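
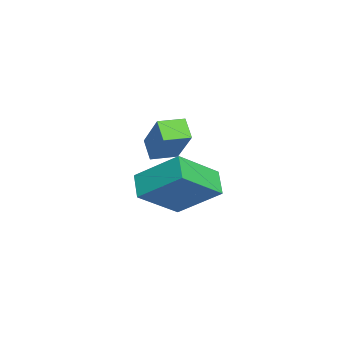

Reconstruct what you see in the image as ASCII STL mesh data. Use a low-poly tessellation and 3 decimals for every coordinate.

solid 
facet normal -0.518 0.610 -0.600
outer loop
vertex -1.392 -2.045 -2.655
vertex -0.947 -0.411 -1.379
vertex -0.446 -1.833 -3.256
endloop
endfacet
facet normal -0.210 -0.770 -0.602
outer loop
vertex 0.687 -3.169 -1.941
vertex -1.392 -2.045 -2.655
vertex -0.446 -1.833 -3.256
endloop
endfacet
facet normal -0.518 0.610 -0.600
outer loop
vertex -0.446 -1.833 -3.256
vertex -0.947 -0.411 -1.379
vertex -0.002 -0.2 -1.98
endloop
endfacet
facet normal 0.830 0.186 -0.526
outer loop
vertex -0.002 -0.2 -1.98
vertex 0.687 -3.169 -1.941
vertex -0.446 -1.833 -3.256
endloop
endfacet
facet normal -0.830 -0.185 0.527
outer loop
vertex -1.392 -2.045 -2.655
vertex 0.186 -1.747 -0.064
vertex -0.947 -0.411 -1.379
endloop
endfacet
facet normal -0.210 -0.771 -0.601
outer loop
vertex -0.258 -3.38 -1.34
vertex -1.392 -2.045 -2.655
vertex 0.687 -3.169 -1.941
endloop
endfacet
facet normal -0.830 -0.186 0.527
outer loop
vertex -0.258 -3.38 -1.34
vertex 0.186 -1.747 -0.064
vertex -1.392 -2.045 -2.655
endloop
endfacet
facet normal 0.211 0.771 0.602
outer loop
vertex -0.947 -0.411 -1.379
vertex 0.186 -1.747 -0.064
vertex -0.002 -0.2 -1.98
endloop
endfacet
facet normal 0.829 0.186 -0.527
outer loop
vertex 1.132 -1.535 -0.665
vertex 0.687 -3.169 -1.941
vertex -0.002 -0.2 -1.98
endloop
endfacet
facet normal 0.210 0.771 0.602
outer loop
vertex -0.002 -0.2 -1.98
vertex 0.186 -1.747 -0.064
vertex 1.132 -1.535 -0.665
endloop
endfacet
facet normal 0.518 -0.610 0.600
outer loop
vertex 1.132 -1.535 -0.665
vertex -0.258 -3.38 -1.34
vertex 0.687 -3.169 -1.941
endloop
endfacet
facet normal 0.518 -0.610 0.600
outer loop
vertex 0.186 -1.747 -0.064
vertex -0.258 -3.38 -1.34
vertex 1.132 -1.535 -0.665
endloop
endfacet
facet normal -0.703 -0.302 0.644
outer loop
vertex 2.221 -2.3 2.595
vertex 1.798 -1.384 2.562
vertex 1.102 -2.871 1.104
endloop
endfacet
facet normal 0.420 -0.907 0.033
outer loop
vertex 1.742 -2.596 0.518
vertex 2.221 -2.3 2.595
vertex 1.102 -2.871 1.104
endloop
endfacet
facet normal -0.704 -0.301 0.643
outer loop
vertex 1.102 -2.871 1.104
vertex 1.798 -1.384 2.562
vertex 0.679 -1.955 1.07
endloop
endfacet
facet normal -0.574 -0.293 -0.765
outer loop
vertex 0.679 -1.955 1.07
vertex 1.742 -2.596 0.518
vertex 1.102 -2.871 1.104
endloop
endfacet
facet normal 0.574 0.293 0.765
outer loop
vertex 2.221 -2.3 2.595
vertex 2.438 -1.109 1.976
vertex 1.798 -1.384 2.562
endloop
endfacet
facet normal 0.420 -0.907 0.033
outer loop
vertex 2.861 -2.025 2.01
vertex 2.221 -2.3 2.595
vertex 1.742 -2.596 0.518
endloop
endfacet
facet normal 0.573 0.293 0.765
outer loop
vertex 2.861 -2.025 2.01
vertex 2.438 -1.109 1.976
vertex 2.221 -2.3 2.595
endloop
endfacet
facet normal -0.420 0.907 -0.033
outer loop
vertex 1.798 -1.384 2.562
vertex 2.438 -1.109 1.976
vertex 0.679 -1.955 1.07
endloop
endfacet
facet normal -0.574 -0.292 -0.765
outer loop
vertex 1.319 -1.68 0.485
vertex 1.742 -2.596 0.518
vertex 0.679 -1.955 1.07
endloop
endfacet
facet normal -0.420 0.907 -0.033
outer loop
vertex 0.679 -1.955 1.07
vertex 2.438 -1.109 1.976
vertex 1.319 -1.68 0.485
endloop
endfacet
facet normal 0.704 0.302 -0.643
outer loop
vertex 1.319 -1.68 0.485
vertex 2.861 -2.025 2.01
vertex 1.742 -2.596 0.518
endloop
endfacet
facet normal 0.704 0.301 -0.643
outer loop
vertex 2.438 -1.109 1.976
vertex 2.861 -2.025 2.01
vertex 1.319 -1.68 0.485
endloop
endfacet

endsolid


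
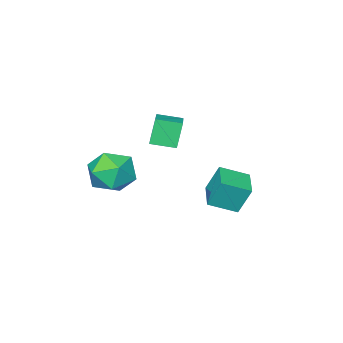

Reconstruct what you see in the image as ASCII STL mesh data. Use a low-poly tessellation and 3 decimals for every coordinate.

solid 
facet normal -0.113 0.330 0.937
outer loop
vertex 4.137 -1.052 -1.84
vertex 3.181 -1.489 -1.801
vertex 4.025 -2.042 -1.505
endloop
endfacet
facet normal 0.575 0.203 0.792
outer loop
vertex 4.137 -1.052 -1.84
vertex 4.025 -2.042 -1.505
vertex 4.819 -1.791 -2.146
endloop
endfacet
facet normal 0.761 0.606 0.233
outer loop
vertex 4.137 -1.052 -1.84
vertex 4.819 -1.791 -2.146
vertex 4.467 -1.082 -2.838
endloop
endfacet
facet normal 0.187 0.982 0.032
outer loop
vertex 4.137 -1.052 -1.84
vertex 4.467 -1.082 -2.838
vertex 3.454 -0.896 -2.625
endloop
endfacet
facet normal -0.352 0.811 0.467
outer loop
vertex 4.137 -1.052 -1.84
vertex 3.454 -0.896 -2.625
vertex 3.181 -1.489 -1.801
endloop
endfacet
facet normal 0.638 -0.481 0.602
outer loop
vertex 4.819 -1.791 -2.146
vertex 4.025 -2.042 -1.505
vertex 4.286 -2.684 -2.295
endloop
endfacet
facet normal -0.474 -0.276 0.836
outer loop
vertex 4.025 -2.042 -1.505
vertex 3.181 -1.489 -1.801
vertex 3.273 -2.498 -2.082
endloop
endfacet
facet normal -0.862 0.502 0.076
outer loop
vertex 3.181 -1.489 -1.801
vertex 3.454 -0.896 -2.625
vertex 2.921 -1.789 -2.774
endloop
endfacet
facet normal 0.011 0.778 -0.629
outer loop
vertex 3.454 -0.896 -2.625
vertex 4.467 -1.082 -2.838
vertex 3.715 -1.538 -3.415
endloop
endfacet
facet normal 0.938 0.170 -0.303
outer loop
vertex 4.467 -1.082 -2.838
vertex 4.819 -1.791 -2.146
vertex 4.559 -2.091 -3.119
endloop
endfacet
facet normal -0.187 -0.982 -0.032
outer loop
vertex 3.603 -2.528 -3.08
vertex 4.286 -2.684 -2.295
vertex 3.273 -2.498 -2.082
endloop
endfacet
facet normal -0.761 -0.606 -0.233
outer loop
vertex 3.603 -2.528 -3.08
vertex 3.273 -2.498 -2.082
vertex 2.921 -1.789 -2.774
endloop
endfacet
facet normal -0.575 -0.203 -0.792
outer loop
vertex 3.603 -2.528 -3.08
vertex 2.921 -1.789 -2.774
vertex 3.715 -1.538 -3.415
endloop
endfacet
facet normal 0.113 -0.330 -0.937
outer loop
vertex 3.603 -2.528 -3.08
vertex 3.715 -1.538 -3.415
vertex 4.559 -2.091 -3.119
endloop
endfacet
facet normal 0.352 -0.811 -0.467
outer loop
vertex 3.603 -2.528 -3.08
vertex 4.559 -2.091 -3.119
vertex 4.286 -2.684 -2.295
endloop
endfacet
facet normal -0.011 -0.778 0.629
outer loop
vertex 3.273 -2.498 -2.082
vertex 4.286 -2.684 -2.295
vertex 4.025 -2.042 -1.505
endloop
endfacet
facet normal -0.938 -0.170 0.303
outer loop
vertex 2.921 -1.789 -2.774
vertex 3.273 -2.498 -2.082
vertex 3.181 -1.489 -1.801
endloop
endfacet
facet normal -0.638 0.481 -0.602
outer loop
vertex 3.715 -1.538 -3.415
vertex 2.921 -1.789 -2.774
vertex 3.454 -0.896 -2.625
endloop
endfacet
facet normal 0.474 0.276 -0.836
outer loop
vertex 4.559 -2.091 -3.119
vertex 3.715 -1.538 -3.415
vertex 4.467 -1.082 -2.838
endloop
endfacet
facet normal 0.862 -0.502 -0.076
outer loop
vertex 4.286 -2.684 -2.295
vertex 4.559 -2.091 -3.119
vertex 4.819 -1.791 -2.146
endloop
endfacet
facet normal -0.679 0.713 -0.175
outer loop
vertex -0.087 -2.254 -1.216
vertex 0.918 -1.173 -0.711
vertex 0.336 -2.125 -2.331
endloop
endfacet
facet normal -0.644 -0.693 -0.325
outer loop
vertex 1.042 -2.867 -2.149
vertex -0.087 -2.254 -1.216
vertex 0.336 -2.125 -2.331
endloop
endfacet
facet normal -0.678 0.713 -0.175
outer loop
vertex 0.336 -2.125 -2.331
vertex 0.918 -1.173 -0.711
vertex 1.341 -1.045 -1.826
endloop
endfacet
facet normal 0.352 0.107 -0.930
outer loop
vertex 1.341 -1.045 -1.826
vertex 1.042 -2.867 -2.149
vertex 0.336 -2.125 -2.331
endloop
endfacet
facet normal -0.352 -0.107 0.930
outer loop
vertex -0.087 -2.254 -1.216
vertex 1.624 -1.915 -0.529
vertex 0.918 -1.173 -0.711
endloop
endfacet
facet normal -0.644 -0.693 -0.324
outer loop
vertex 0.619 -2.995 -1.034
vertex -0.087 -2.254 -1.216
vertex 1.042 -2.867 -2.149
endloop
endfacet
facet normal -0.352 -0.107 0.930
outer loop
vertex 0.619 -2.995 -1.034
vertex 1.624 -1.915 -0.529
vertex -0.087 -2.254 -1.216
endloop
endfacet
facet normal 0.644 0.693 0.324
outer loop
vertex 0.918 -1.173 -0.711
vertex 1.624 -1.915 -0.529
vertex 1.341 -1.045 -1.826
endloop
endfacet
facet normal 0.352 0.107 -0.930
outer loop
vertex 2.047 -1.786 -1.644
vertex 1.042 -2.867 -2.149
vertex 1.341 -1.045 -1.826
endloop
endfacet
facet normal 0.644 0.693 0.324
outer loop
vertex 1.341 -1.045 -1.826
vertex 1.624 -1.915 -0.529
vertex 2.047 -1.786 -1.644
endloop
endfacet
facet normal 0.679 -0.713 0.176
outer loop
vertex 2.047 -1.786 -1.644
vertex 0.619 -2.995 -1.034
vertex 1.042 -2.867 -2.149
endloop
endfacet
facet normal 0.679 -0.713 0.175
outer loop
vertex 1.624 -1.915 -0.529
vertex 0.619 -2.995 -1.034
vertex 2.047 -1.786 -1.644
endloop
endfacet
facet normal -0.732 0.565 -0.380
outer loop
vertex 0.676 2.159 -2.161
vertex 1.479 3.107 -2.298
vertex 0.962 1.751 -3.319
endloop
endfacet
facet normal -0.642 -0.759 0.109
outer loop
vertex 1.841 1.073 -2.862
vertex 0.676 2.159 -2.161
vertex 0.962 1.751 -3.319
endloop
endfacet
facet normal -0.732 0.565 -0.380
outer loop
vertex 0.962 1.751 -3.319
vertex 1.479 3.107 -2.298
vertex 1.765 2.699 -3.455
endloop
endfacet
facet normal 0.227 -0.324 -0.918
outer loop
vertex 1.765 2.699 -3.455
vertex 1.841 1.073 -2.862
vertex 0.962 1.751 -3.319
endloop
endfacet
facet normal -0.227 0.325 0.918
outer loop
vertex 0.676 2.159 -2.161
vertex 2.358 2.429 -1.841
vertex 1.479 3.107 -2.298
endloop
endfacet
facet normal -0.642 -0.759 0.109
outer loop
vertex 1.555 1.481 -1.705
vertex 0.676 2.159 -2.161
vertex 1.841 1.073 -2.862
endloop
endfacet
facet normal -0.227 0.324 0.919
outer loop
vertex 1.555 1.481 -1.705
vertex 2.358 2.429 -1.841
vertex 0.676 2.159 -2.161
endloop
endfacet
facet normal 0.642 0.759 -0.109
outer loop
vertex 1.479 3.107 -2.298
vertex 2.358 2.429 -1.841
vertex 1.765 2.699 -3.455
endloop
endfacet
facet normal 0.226 -0.324 -0.918
outer loop
vertex 2.644 2.021 -2.999
vertex 1.841 1.073 -2.862
vertex 1.765 2.699 -3.455
endloop
endfacet
facet normal 0.642 0.759 -0.109
outer loop
vertex 1.765 2.699 -3.455
vertex 2.358 2.429 -1.841
vertex 2.644 2.021 -2.999
endloop
endfacet
facet normal 0.732 -0.565 0.380
outer loop
vertex 2.644 2.021 -2.999
vertex 1.555 1.481 -1.705
vertex 1.841 1.073 -2.862
endloop
endfacet
facet normal 0.732 -0.566 0.380
outer loop
vertex 2.358 2.429 -1.841
vertex 1.555 1.481 -1.705
vertex 2.644 2.021 -2.999
endloop
endfacet

endsolid


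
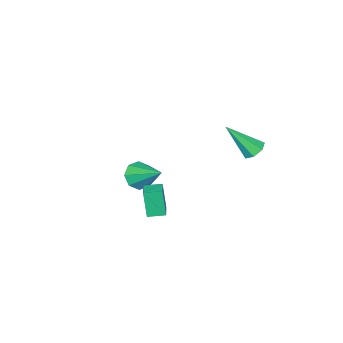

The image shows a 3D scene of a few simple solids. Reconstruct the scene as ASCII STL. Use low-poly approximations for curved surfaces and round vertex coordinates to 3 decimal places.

solid 
facet normal -0.054 -0.825 -0.562
outer loop
vertex 0.078 -2.347 -4.253
vertex -0.338 -2.784 -3.571
vertex -0.615 -2.284 -4.279
endloop
endfacet
facet normal 0.096 0.820 -0.564
outer loop
vertex 0.078 -2.347 -4.253
vertex -0.615 -2.284 -4.279
vertex -0.222 -1.016 -2.369
endloop
endfacet
facet normal -0.054 -0.825 -0.562
outer loop
vertex -0.615 -2.284 -4.279
vertex -0.338 -2.784 -3.571
vertex -1.146 -2.514 -3.89
endloop
endfacet
facet normal -0.582 0.728 -0.364
outer loop
vertex -0.615 -2.284 -4.279
vertex -1.146 -2.514 -3.89
vertex -0.222 -1.016 -2.369
endloop
endfacet
facet normal -0.054 -0.826 -0.561
outer loop
vertex -1.146 -2.514 -3.89
vertex -0.338 -2.784 -3.571
vertex -1.203 -2.901 -3.315
endloop
endfacet
facet normal -0.907 0.386 0.170
outer loop
vertex -1.146 -2.514 -3.89
vertex -1.203 -2.901 -3.315
vertex -0.222 -1.016 -2.369
endloop
endfacet
facet normal -0.054 -0.826 -0.561
outer loop
vertex -1.203 -2.901 -3.315
vertex -0.338 -2.784 -3.571
vertex -0.753 -3.22 -2.889
endloop
endfacet
facet normal -0.689 -0.005 0.724
outer loop
vertex -1.203 -2.901 -3.315
vertex -0.753 -3.22 -2.889
vertex -0.222 -1.016 -2.369
endloop
endfacet
facet normal -0.054 -0.826 -0.561
outer loop
vertex -0.753 -3.22 -2.889
vertex -0.338 -2.784 -3.571
vertex -0.06 -3.283 -2.863
endloop
endfacet
facet normal -0.056 -0.216 0.975
outer loop
vertex -0.753 -3.22 -2.889
vertex -0.06 -3.283 -2.863
vertex -0.222 -1.016 -2.369
endloop
endfacet
facet normal -0.054 -0.826 -0.561
outer loop
vertex -0.06 -3.283 -2.863
vertex -0.338 -2.784 -3.571
vertex 0.47 -3.054 -3.251
endloop
endfacet
facet normal 0.621 -0.124 0.774
outer loop
vertex -0.06 -3.283 -2.863
vertex 0.47 -3.054 -3.251
vertex -0.222 -1.016 -2.369
endloop
endfacet
facet normal -0.054 -0.826 -0.562
outer loop
vertex 0.47 -3.054 -3.251
vertex -0.338 -2.784 -3.571
vertex 0.528 -2.666 -3.827
endloop
endfacet
facet normal 0.946 0.217 0.241
outer loop
vertex 0.47 -3.054 -3.251
vertex 0.528 -2.666 -3.827
vertex -0.222 -1.016 -2.369
endloop
endfacet
facet normal -0.054 -0.826 -0.562
outer loop
vertex 0.528 -2.666 -3.827
vertex -0.338 -2.784 -3.571
vertex 0.078 -2.347 -4.253
endloop
endfacet
facet normal 0.729 0.609 -0.314
outer loop
vertex 0.528 -2.666 -3.827
vertex 0.078 -2.347 -4.253
vertex -0.222 -1.016 -2.369
endloop
endfacet
facet normal -0.431 0.486 -0.760
outer loop
vertex -0.477 4.463 1.394
vertex -1.058 4.498 1.746
vertex -0.542 4.94 1.736
endloop
endfacet
facet normal 0.979 0.189 -0.077
outer loop
vertex -0.477 4.463 1.394
vertex -0.542 4.94 1.736
vertex -0.122 3.442 3.394
endloop
endfacet
facet normal -0.431 0.486 -0.760
outer loop
vertex -0.542 4.94 1.736
vertex -1.058 4.498 1.746
vertex -0.995 5.084 2.085
endloop
endfacet
facet normal 0.573 0.675 0.465
outer loop
vertex -0.542 4.94 1.736
vertex -0.995 5.084 2.085
vertex -0.122 3.442 3.394
endloop
endfacet
facet normal -0.432 0.486 -0.760
outer loop
vertex -0.995 5.084 2.085
vertex -1.058 4.498 1.746
vertex -1.496 4.786 2.179
endloop
endfacet
facet normal -0.177 0.554 0.813
outer loop
vertex -0.995 5.084 2.085
vertex -1.496 4.786 2.179
vertex -0.122 3.442 3.394
endloop
endfacet
facet normal -0.432 0.486 -0.760
outer loop
vertex -1.496 4.786 2.179
vertex -1.058 4.498 1.746
vertex -1.667 4.271 1.947
endloop
endfacet
facet normal -0.705 -0.083 0.705
outer loop
vertex -1.496 4.786 2.179
vertex -1.667 4.271 1.947
vertex -0.122 3.442 3.394
endloop
endfacet
facet normal -0.432 0.487 -0.759
outer loop
vertex -1.667 4.271 1.947
vertex -1.058 4.498 1.746
vertex -1.38 3.927 1.563
endloop
endfacet
facet normal -0.614 -0.758 0.221
outer loop
vertex -1.667 4.271 1.947
vertex -1.38 3.927 1.563
vertex -0.122 3.442 3.394
endloop
endfacet
facet normal -0.431 0.487 -0.760
outer loop
vertex -1.38 3.927 1.563
vertex -1.058 4.498 1.746
vertex -0.85 4.012 1.317
endloop
endfacet
facet normal 0.027 -0.962 -0.273
outer loop
vertex -1.38 3.927 1.563
vertex -0.85 4.012 1.317
vertex -0.122 3.442 3.394
endloop
endfacet
facet normal -0.431 0.486 -0.760
outer loop
vertex -0.85 4.012 1.317
vertex -1.058 4.498 1.746
vertex -0.477 4.463 1.394
endloop
endfacet
facet normal 0.737 -0.540 -0.407
outer loop
vertex -0.85 4.012 1.317
vertex -0.477 4.463 1.394
vertex -0.122 3.442 3.394
endloop
endfacet
facet normal -0.706 0.699 0.112
outer loop
vertex 1.56 0.795 -1.327
vertex 2.286 1.495 -1.12
vertex 1.663 1.15 -2.894
endloop
endfacet
facet normal -0.705 -0.680 -0.200
outer loop
vertex 2.334 0.485 -3.0
vertex 1.56 0.795 -1.327
vertex 1.663 1.15 -2.894
endloop
endfacet
facet normal -0.706 0.700 0.112
outer loop
vertex 1.663 1.15 -2.894
vertex 2.286 1.495 -1.12
vertex 2.39 1.85 -2.687
endloop
endfacet
facet normal 0.065 0.221 -0.973
outer loop
vertex 2.39 1.85 -2.687
vertex 2.334 0.485 -3.0
vertex 1.663 1.15 -2.894
endloop
endfacet
facet normal -0.065 -0.221 0.973
outer loop
vertex 1.56 0.795 -1.327
vertex 2.957 0.83 -1.226
vertex 2.286 1.495 -1.12
endloop
endfacet
facet normal -0.706 -0.679 -0.201
outer loop
vertex 2.23 0.13 -1.433
vertex 1.56 0.795 -1.327
vertex 2.334 0.485 -3.0
endloop
endfacet
facet normal -0.065 -0.220 0.973
outer loop
vertex 2.23 0.13 -1.433
vertex 2.957 0.83 -1.226
vertex 1.56 0.795 -1.327
endloop
endfacet
facet normal 0.705 0.680 0.201
outer loop
vertex 2.286 1.495 -1.12
vertex 2.957 0.83 -1.226
vertex 2.39 1.85 -2.687
endloop
endfacet
facet normal 0.065 0.221 -0.973
outer loop
vertex 3.06 1.185 -2.793
vertex 2.334 0.485 -3.0
vertex 2.39 1.85 -2.687
endloop
endfacet
facet normal 0.706 0.679 0.200
outer loop
vertex 2.39 1.85 -2.687
vertex 2.957 0.83 -1.226
vertex 3.06 1.185 -2.793
endloop
endfacet
facet normal 0.706 -0.699 -0.112
outer loop
vertex 3.06 1.185 -2.793
vertex 2.23 0.13 -1.433
vertex 2.334 0.485 -3.0
endloop
endfacet
facet normal 0.706 -0.700 -0.112
outer loop
vertex 2.957 0.83 -1.226
vertex 2.23 0.13 -1.433
vertex 3.06 1.185 -2.793
endloop
endfacet

endsolid


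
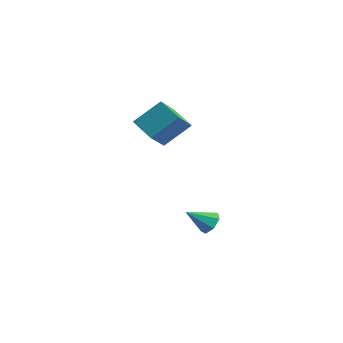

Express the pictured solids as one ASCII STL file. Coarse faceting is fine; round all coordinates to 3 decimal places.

solid 
facet normal 0.354 0.729 -0.586
outer loop
vertex 3.955 0.303 -3.473
vertex 3.213 0.673 -3.461
vertex 3.853 0.779 -2.943
endloop
endfacet
facet normal 0.705 -0.455 0.544
outer loop
vertex 3.955 0.303 -3.473
vertex 3.853 0.779 -2.943
vertex 2.607 -0.573 -2.459
endloop
endfacet
facet normal 0.354 0.729 -0.586
outer loop
vertex 3.853 0.779 -2.943
vertex 3.213 0.673 -3.461
vertex 3.268 1.176 -2.802
endloop
endfacet
facet normal 0.284 0.080 0.955
outer loop
vertex 3.853 0.779 -2.943
vertex 3.268 1.176 -2.802
vertex 2.607 -0.573 -2.459
endloop
endfacet
facet normal 0.354 0.729 -0.586
outer loop
vertex 3.268 1.176 -2.802
vertex 3.213 0.673 -3.461
vertex 2.642 1.194 -3.158
endloop
endfacet
facet normal -0.459 0.335 0.823
outer loop
vertex 3.268 1.176 -2.802
vertex 2.642 1.194 -3.158
vertex 2.607 -0.573 -2.459
endloop
endfacet
facet normal 0.354 0.729 -0.586
outer loop
vertex 2.642 1.194 -3.158
vertex 3.213 0.673 -3.461
vertex 2.446 0.821 -3.741
endloop
endfacet
facet normal -0.962 0.117 0.248
outer loop
vertex 2.642 1.194 -3.158
vertex 2.446 0.821 -3.741
vertex 2.607 -0.573 -2.459
endloop
endfacet
facet normal 0.354 0.729 -0.586
outer loop
vertex 2.446 0.821 -3.741
vertex 3.213 0.673 -3.461
vertex 2.827 0.336 -4.114
endloop
endfacet
facet normal -0.849 -0.408 -0.337
outer loop
vertex 2.446 0.821 -3.741
vertex 2.827 0.336 -4.114
vertex 2.607 -0.573 -2.459
endloop
endfacet
facet normal 0.354 0.729 -0.586
outer loop
vertex 2.827 0.336 -4.114
vertex 3.213 0.673 -3.461
vertex 3.499 0.106 -3.994
endloop
endfacet
facet normal -0.202 -0.847 -0.492
outer loop
vertex 2.827 0.336 -4.114
vertex 3.499 0.106 -3.994
vertex 2.607 -0.573 -2.459
endloop
endfacet
facet normal 0.354 0.729 -0.586
outer loop
vertex 3.499 0.106 -3.994
vertex 3.213 0.673 -3.461
vertex 3.955 0.303 -3.473
endloop
endfacet
facet normal 0.488 -0.867 -0.100
outer loop
vertex 3.499 0.106 -3.994
vertex 3.955 0.303 -3.473
vertex 2.607 -0.573 -2.459
endloop
endfacet
facet normal -0.887 -0.034 0.460
outer loop
vertex -0.576 -1.69 3.679
vertex 0.086 -0.269 5.061
vertex -1.237 -0.247 2.512
endloop
endfacet
facet normal -0.317 -0.680 -0.661
outer loop
vertex 0.254 -0.191 1.739
vertex -0.576 -1.69 3.679
vertex -1.237 -0.247 2.512
endloop
endfacet
facet normal -0.887 -0.034 0.460
outer loop
vertex -1.237 -0.247 2.512
vertex 0.086 -0.269 5.061
vertex -0.574 1.174 3.894
endloop
endfacet
facet normal -0.335 0.733 -0.593
outer loop
vertex -0.574 1.174 3.894
vertex 0.254 -0.191 1.739
vertex -1.237 -0.247 2.512
endloop
endfacet
facet normal 0.335 -0.732 0.593
outer loop
vertex -0.576 -1.69 3.679
vertex 1.577 -0.213 4.288
vertex 0.086 -0.269 5.061
endloop
endfacet
facet normal -0.317 -0.680 -0.661
outer loop
vertex 0.914 -1.634 2.906
vertex -0.576 -1.69 3.679
vertex 0.254 -0.191 1.739
endloop
endfacet
facet normal 0.335 -0.733 0.593
outer loop
vertex 0.914 -1.634 2.906
vertex 1.577 -0.213 4.288
vertex -0.576 -1.69 3.679
endloop
endfacet
facet normal 0.317 0.680 0.661
outer loop
vertex 0.086 -0.269 5.061
vertex 1.577 -0.213 4.288
vertex -0.574 1.174 3.894
endloop
endfacet
facet normal -0.335 0.732 -0.593
outer loop
vertex 0.916 1.23 3.121
vertex 0.254 -0.191 1.739
vertex -0.574 1.174 3.894
endloop
endfacet
facet normal 0.317 0.680 0.661
outer loop
vertex -0.574 1.174 3.894
vertex 1.577 -0.213 4.288
vertex 0.916 1.23 3.121
endloop
endfacet
facet normal 0.887 0.034 -0.460
outer loop
vertex 0.916 1.23 3.121
vertex 0.914 -1.634 2.906
vertex 0.254 -0.191 1.739
endloop
endfacet
facet normal 0.887 0.034 -0.460
outer loop
vertex 1.577 -0.213 4.288
vertex 0.914 -1.634 2.906
vertex 0.916 1.23 3.121
endloop
endfacet

endsolid


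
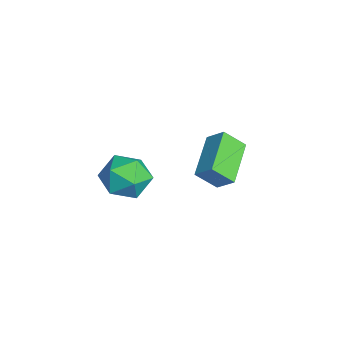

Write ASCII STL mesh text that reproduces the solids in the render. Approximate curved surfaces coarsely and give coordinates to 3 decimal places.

solid 
facet normal -0.866 0.393 0.308
outer loop
vertex -3.759 2.202 -1.031
vertex -3.271 2.77 -0.383
vertex -3.662 3.064 -1.86
endloop
endfacet
facet normal -0.493 -0.574 -0.654
outer loop
vertex -1.869 2.25 -2.497
vertex -3.759 2.202 -1.031
vertex -3.662 3.064 -1.86
endloop
endfacet
facet normal -0.866 0.393 0.308
outer loop
vertex -3.662 3.064 -1.86
vertex -3.271 2.77 -0.383
vertex -3.174 3.632 -1.212
endloop
endfacet
facet normal 0.081 0.719 -0.691
outer loop
vertex -3.174 3.632 -1.212
vertex -1.869 2.25 -2.497
vertex -3.662 3.064 -1.86
endloop
endfacet
facet normal -0.081 -0.719 0.691
outer loop
vertex -3.759 2.202 -1.031
vertex -1.478 1.956 -1.02
vertex -3.271 2.77 -0.383
endloop
endfacet
facet normal -0.493 -0.574 -0.654
outer loop
vertex -1.966 1.388 -1.668
vertex -3.759 2.202 -1.031
vertex -1.869 2.25 -2.497
endloop
endfacet
facet normal -0.081 -0.719 0.691
outer loop
vertex -1.966 1.388 -1.668
vertex -1.478 1.956 -1.02
vertex -3.759 2.202 -1.031
endloop
endfacet
facet normal 0.493 0.574 0.654
outer loop
vertex -3.271 2.77 -0.383
vertex -1.478 1.956 -1.02
vertex -3.174 3.632 -1.212
endloop
endfacet
facet normal 0.081 0.719 -0.691
outer loop
vertex -1.381 2.818 -1.849
vertex -1.869 2.25 -2.497
vertex -3.174 3.632 -1.212
endloop
endfacet
facet normal 0.493 0.574 0.654
outer loop
vertex -3.174 3.632 -1.212
vertex -1.478 1.956 -1.02
vertex -1.381 2.818 -1.849
endloop
endfacet
facet normal 0.866 -0.393 -0.308
outer loop
vertex -1.381 2.818 -1.849
vertex -1.966 1.388 -1.668
vertex -1.869 2.25 -2.497
endloop
endfacet
facet normal 0.866 -0.393 -0.308
outer loop
vertex -1.478 1.956 -1.02
vertex -1.966 1.388 -1.668
vertex -1.381 2.818 -1.849
endloop
endfacet
facet normal -0.310 0.931 -0.191
outer loop
vertex 0.398 -1.041 0.258
vertex 0.022 -0.963 1.248
vertex 1.022 -0.674 1.036
endloop
endfacet
facet normal 0.267 0.771 -0.578
outer loop
vertex 0.398 -1.041 0.258
vertex 1.022 -0.674 1.036
vertex 1.413 -1.349 0.315
endloop
endfacet
facet normal 0.114 0.197 -0.974
outer loop
vertex 0.398 -1.041 0.258
vertex 1.413 -1.349 0.315
vertex 0.655 -2.056 0.083
endloop
endfacet
facet normal -0.556 0.002 -0.831
outer loop
vertex 0.398 -1.041 0.258
vertex 0.655 -2.056 0.083
vertex -0.204 -1.818 0.659
endloop
endfacet
facet normal -0.820 0.456 -0.347
outer loop
vertex 0.398 -1.041 0.258
vertex -0.204 -1.818 0.659
vertex 0.022 -0.963 1.248
endloop
endfacet
facet normal 0.793 0.596 -0.128
outer loop
vertex 1.413 -1.349 0.315
vertex 1.022 -0.674 1.036
vertex 1.664 -1.462 1.341
endloop
endfacet
facet normal -0.141 0.855 0.499
outer loop
vertex 1.022 -0.674 1.036
vertex 0.022 -0.963 1.248
vertex 0.805 -1.224 1.917
endloop
endfacet
facet normal -0.966 0.086 0.246
outer loop
vertex 0.022 -0.963 1.248
vertex -0.204 -1.818 0.659
vertex 0.047 -1.931 1.685
endloop
endfacet
facet normal -0.540 -0.648 -0.537
outer loop
vertex -0.204 -1.818 0.659
vertex 0.655 -2.056 0.083
vertex 0.438 -2.606 0.964
endloop
endfacet
facet normal 0.546 -0.333 -0.769
outer loop
vertex 0.655 -2.056 0.083
vertex 1.413 -1.349 0.315
vertex 1.438 -2.317 0.752
endloop
endfacet
facet normal 0.556 -0.002 0.831
outer loop
vertex 1.062 -2.239 1.742
vertex 1.664 -1.462 1.341
vertex 0.805 -1.224 1.917
endloop
endfacet
facet normal -0.114 -0.197 0.974
outer loop
vertex 1.062 -2.239 1.742
vertex 0.805 -1.224 1.917
vertex 0.047 -1.931 1.685
endloop
endfacet
facet normal -0.267 -0.771 0.578
outer loop
vertex 1.062 -2.239 1.742
vertex 0.047 -1.931 1.685
vertex 0.438 -2.606 0.964
endloop
endfacet
facet normal 0.310 -0.931 0.191
outer loop
vertex 1.062 -2.239 1.742
vertex 0.438 -2.606 0.964
vertex 1.438 -2.317 0.752
endloop
endfacet
facet normal 0.820 -0.456 0.347
outer loop
vertex 1.062 -2.239 1.742
vertex 1.438 -2.317 0.752
vertex 1.664 -1.462 1.341
endloop
endfacet
facet normal 0.540 0.648 0.537
outer loop
vertex 0.805 -1.224 1.917
vertex 1.664 -1.462 1.341
vertex 1.022 -0.674 1.036
endloop
endfacet
facet normal -0.546 0.333 0.769
outer loop
vertex 0.047 -1.931 1.685
vertex 0.805 -1.224 1.917
vertex 0.022 -0.963 1.248
endloop
endfacet
facet normal -0.793 -0.596 0.128
outer loop
vertex 0.438 -2.606 0.964
vertex 0.047 -1.931 1.685
vertex -0.204 -1.818 0.659
endloop
endfacet
facet normal 0.141 -0.855 -0.499
outer loop
vertex 1.438 -2.317 0.752
vertex 0.438 -2.606 0.964
vertex 0.655 -2.056 0.083
endloop
endfacet
facet normal 0.966 -0.086 -0.246
outer loop
vertex 1.664 -1.462 1.341
vertex 1.438 -2.317 0.752
vertex 1.413 -1.349 0.315
endloop
endfacet

endsolid


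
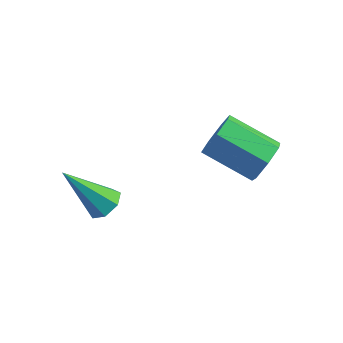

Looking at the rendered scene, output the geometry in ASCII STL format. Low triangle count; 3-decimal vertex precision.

solid 
facet normal 0.908 0.111 -0.404
outer loop
vertex 4.462 2.164 3.088
vertex 4.178 2.614 2.573
vertex 4.452 2.789 3.238
endloop
endfacet
facet normal 0.418 -0.206 0.885
outer loop
vertex 4.462 2.164 3.088
vertex 4.452 2.789 3.238
vertex 2.946 1.977 3.761
endloop
endfacet
facet normal 0.419 -0.207 0.884
outer loop
vertex 2.946 1.977 3.761
vertex 4.452 2.789 3.238
vertex 2.935 2.601 3.912
endloop
endfacet
facet normal -0.908 -0.113 0.403
outer loop
vertex 2.946 1.977 3.761
vertex 2.935 2.601 3.912
vertex 2.662 2.426 3.247
endloop
endfacet
facet normal 0.908 0.113 -0.404
outer loop
vertex 4.452 2.789 3.238
vertex 4.178 2.614 2.573
vertex 4.235 3.281 2.888
endloop
endfacet
facet normal 0.248 0.632 0.734
outer loop
vertex 4.452 2.789 3.238
vertex 4.235 3.281 2.888
vertex 2.935 2.601 3.912
endloop
endfacet
facet normal 0.247 0.632 0.734
outer loop
vertex 2.935 2.601 3.912
vertex 4.235 3.281 2.888
vertex 2.719 3.093 3.561
endloop
endfacet
facet normal -0.909 -0.112 0.402
outer loop
vertex 2.935 2.601 3.912
vertex 2.719 3.093 3.561
vertex 2.662 2.426 3.247
endloop
endfacet
facet normal 0.908 0.113 -0.403
outer loop
vertex 4.235 3.281 2.888
vertex 4.178 2.614 2.573
vertex 3.976 3.271 2.301
endloop
endfacet
facet normal -0.109 0.994 0.031
outer loop
vertex 4.235 3.281 2.888
vertex 3.976 3.271 2.301
vertex 2.719 3.093 3.561
endloop
endfacet
facet normal -0.108 0.994 0.033
outer loop
vertex 2.719 3.093 3.561
vertex 3.976 3.271 2.301
vertex 2.459 3.084 2.974
endloop
endfacet
facet normal -0.908 -0.113 0.404
outer loop
vertex 2.719 3.093 3.561
vertex 2.459 3.084 2.974
vertex 2.662 2.426 3.247
endloop
endfacet
facet normal 0.908 0.112 -0.403
outer loop
vertex 3.976 3.271 2.301
vertex 4.178 2.614 2.573
vertex 3.869 2.766 1.919
endloop
endfacet
facet normal -0.383 0.607 -0.696
outer loop
vertex 3.976 3.271 2.301
vertex 3.869 2.766 1.919
vertex 2.459 3.084 2.974
endloop
endfacet
facet normal -0.383 0.607 -0.696
outer loop
vertex 2.459 3.084 2.974
vertex 3.869 2.766 1.919
vertex 2.352 2.579 2.592
endloop
endfacet
facet normal -0.908 -0.113 0.403
outer loop
vertex 2.459 3.084 2.974
vertex 2.352 2.579 2.592
vertex 2.662 2.426 3.247
endloop
endfacet
facet normal 0.908 0.113 -0.403
outer loop
vertex 3.869 2.766 1.919
vertex 4.178 2.614 2.573
vertex 3.995 2.147 2.03
endloop
endfacet
facet normal -0.370 -0.236 -0.899
outer loop
vertex 3.869 2.766 1.919
vertex 3.995 2.147 2.03
vertex 2.352 2.579 2.592
endloop
endfacet
facet normal -0.369 -0.236 -0.899
outer loop
vertex 2.352 2.579 2.592
vertex 3.995 2.147 2.03
vertex 2.478 1.959 2.703
endloop
endfacet
facet normal -0.908 -0.112 0.404
outer loop
vertex 2.352 2.579 2.592
vertex 2.478 1.959 2.703
vertex 2.662 2.426 3.247
endloop
endfacet
facet normal 0.908 0.113 -0.403
outer loop
vertex 3.995 2.147 2.03
vertex 4.178 2.614 2.573
vertex 4.259 1.879 2.55
endloop
endfacet
facet normal -0.077 -0.902 -0.426
outer loop
vertex 3.995 2.147 2.03
vertex 4.259 1.879 2.55
vertex 2.478 1.959 2.703
endloop
endfacet
facet normal -0.077 -0.902 -0.426
outer loop
vertex 2.478 1.959 2.703
vertex 4.259 1.879 2.55
vertex 2.742 1.691 3.223
endloop
endfacet
facet normal -0.908 -0.112 0.403
outer loop
vertex 2.478 1.959 2.703
vertex 2.742 1.691 3.223
vertex 2.662 2.426 3.247
endloop
endfacet
facet normal 0.908 0.113 -0.402
outer loop
vertex 4.259 1.879 2.55
vertex 4.178 2.614 2.573
vertex 4.462 2.164 3.088
endloop
endfacet
facet normal 0.273 -0.889 0.368
outer loop
vertex 4.259 1.879 2.55
vertex 4.462 2.164 3.088
vertex 2.742 1.691 3.223
endloop
endfacet
facet normal 0.273 -0.888 0.369
outer loop
vertex 2.742 1.691 3.223
vertex 4.462 2.164 3.088
vertex 2.946 1.977 3.761
endloop
endfacet
facet normal -0.908 -0.112 0.404
outer loop
vertex 2.742 1.691 3.223
vertex 2.946 1.977 3.761
vertex 2.662 2.426 3.247
endloop
endfacet
facet normal 0.554 0.297 -0.778
outer loop
vertex 1.172 -0.948 1.666
vertex 0.861 -0.472 1.626
vertex 1.335 -0.563 1.929
endloop
endfacet
facet normal 0.584 -0.612 0.534
outer loop
vertex 1.172 -0.948 1.666
vertex 1.335 -0.563 1.929
vertex -0.141 -1.008 3.034
endloop
endfacet
facet normal 0.554 0.296 -0.778
outer loop
vertex 1.335 -0.563 1.929
vertex 0.861 -0.472 1.626
vertex 1.142 -0.109 1.964
endloop
endfacet
facet normal 0.556 0.174 0.813
outer loop
vertex 1.335 -0.563 1.929
vertex 1.142 -0.109 1.964
vertex -0.141 -1.008 3.034
endloop
endfacet
facet normal 0.554 0.296 -0.778
outer loop
vertex 1.142 -0.109 1.964
vertex 0.861 -0.472 1.626
vertex 0.737 0.071 1.744
endloop
endfacet
facet normal -0.006 0.769 0.639
outer loop
vertex 1.142 -0.109 1.964
vertex 0.737 0.071 1.744
vertex -0.141 -1.008 3.034
endloop
endfacet
facet normal 0.555 0.296 -0.777
outer loop
vertex 0.737 0.071 1.744
vertex 0.861 -0.472 1.626
vertex 0.426 -0.157 1.435
endloop
endfacet
facet normal -0.675 0.723 0.146
outer loop
vertex 0.737 0.071 1.744
vertex 0.426 -0.157 1.435
vertex -0.141 -1.008 3.034
endloop
endfacet
facet normal 0.555 0.295 -0.778
outer loop
vertex 0.426 -0.157 1.435
vertex 0.861 -0.472 1.626
vertex 0.442 -0.623 1.27
endloop
endfacet
facet normal -0.952 0.073 -0.299
outer loop
vertex 0.426 -0.157 1.435
vertex 0.442 -0.623 1.27
vertex -0.141 -1.008 3.034
endloop
endfacet
facet normal 0.554 0.297 -0.778
outer loop
vertex 0.442 -0.623 1.27
vertex 0.861 -0.472 1.626
vertex 0.774 -0.975 1.372
endloop
endfacet
facet normal -0.625 -0.693 -0.358
outer loop
vertex 0.442 -0.623 1.27
vertex 0.774 -0.975 1.372
vertex -0.141 -1.008 3.034
endloop
endfacet
facet normal 0.554 0.297 -0.778
outer loop
vertex 0.774 -0.975 1.372
vertex 0.861 -0.472 1.626
vertex 1.172 -0.948 1.666
endloop
endfacet
facet normal 0.059 -0.998 0.012
outer loop
vertex 0.774 -0.975 1.372
vertex 1.172 -0.948 1.666
vertex -0.141 -1.008 3.034
endloop
endfacet

endsolid


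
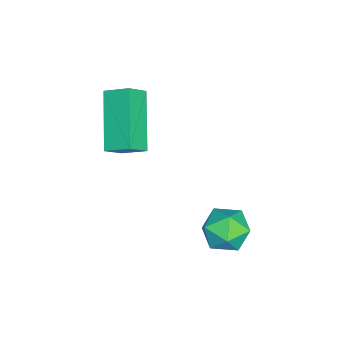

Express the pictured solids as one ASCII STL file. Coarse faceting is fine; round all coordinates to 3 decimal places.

solid 
facet normal -0.784 -0.203 0.587
outer loop
vertex -2.186 -1.31 1.353
vertex -2.066 -0.461 1.807
vertex -2.752 -0.901 0.738
endloop
endfacet
facet normal -0.124 -0.875 -0.467
outer loop
vertex -1.034 -0.459 -0.547
vertex -2.186 -1.31 1.353
vertex -2.752 -0.901 0.738
endloop
endfacet
facet normal -0.785 -0.201 0.586
outer loop
vertex -2.752 -0.901 0.738
vertex -2.066 -0.461 1.807
vertex -2.631 -0.052 1.191
endloop
endfacet
facet normal -0.608 0.440 -0.661
outer loop
vertex -2.631 -0.052 1.191
vertex -1.034 -0.459 -0.547
vertex -2.752 -0.901 0.738
endloop
endfacet
facet normal 0.608 -0.440 0.661
outer loop
vertex -2.186 -1.31 1.353
vertex -0.348 -0.019 0.522
vertex -2.066 -0.461 1.807
endloop
endfacet
facet normal -0.124 -0.875 -0.467
outer loop
vertex -0.469 -0.868 0.069
vertex -2.186 -1.31 1.353
vertex -1.034 -0.459 -0.547
endloop
endfacet
facet normal 0.608 -0.440 0.661
outer loop
vertex -0.469 -0.868 0.069
vertex -0.348 -0.019 0.522
vertex -2.186 -1.31 1.353
endloop
endfacet
facet normal 0.124 0.875 0.467
outer loop
vertex -2.066 -0.461 1.807
vertex -0.348 -0.019 0.522
vertex -2.631 -0.052 1.191
endloop
endfacet
facet normal -0.608 0.440 -0.661
outer loop
vertex -0.914 0.39 -0.093
vertex -1.034 -0.459 -0.547
vertex -2.631 -0.052 1.191
endloop
endfacet
facet normal 0.124 0.875 0.468
outer loop
vertex -2.631 -0.052 1.191
vertex -0.348 -0.019 0.522
vertex -0.914 0.39 -0.093
endloop
endfacet
facet normal 0.785 0.202 -0.586
outer loop
vertex -0.914 0.39 -0.093
vertex -0.469 -0.868 0.069
vertex -1.034 -0.459 -0.547
endloop
endfacet
facet normal 0.784 0.202 -0.587
outer loop
vertex -0.348 -0.019 0.522
vertex -0.469 -0.868 0.069
vertex -0.914 0.39 -0.093
endloop
endfacet
facet normal 0.476 0.553 0.684
outer loop
vertex 0.17 3.882 -2.294
vertex 0.136 3.216 -1.732
vertex 0.817 3.297 -2.272
endloop
endfacet
facet normal 0.670 0.742 0.022
outer loop
vertex 0.17 3.882 -2.294
vertex 0.817 3.297 -2.272
vertex 0.519 3.589 -3.038
endloop
endfacet
facet normal 0.084 0.940 -0.331
outer loop
vertex 0.17 3.882 -2.294
vertex 0.519 3.589 -3.038
vertex -0.345 3.689 -2.972
endloop
endfacet
facet normal -0.473 0.874 0.111
outer loop
vertex 0.17 3.882 -2.294
vertex -0.345 3.689 -2.972
vertex -0.582 3.458 -2.164
endloop
endfacet
facet normal -0.230 0.634 0.738
outer loop
vertex 0.17 3.882 -2.294
vertex -0.582 3.458 -2.164
vertex 0.136 3.216 -1.732
endloop
endfacet
facet normal 0.939 0.166 -0.302
outer loop
vertex 0.519 3.589 -3.038
vertex 0.817 3.297 -2.272
vertex 0.702 2.742 -2.936
endloop
endfacet
facet normal 0.625 -0.139 0.768
outer loop
vertex 0.817 3.297 -2.272
vertex 0.136 3.216 -1.732
vertex 0.465 2.511 -2.128
endloop
endfacet
facet normal -0.518 -0.009 0.856
outer loop
vertex 0.136 3.216 -1.732
vertex -0.582 3.458 -2.164
vertex -0.399 2.611 -2.062
endloop
endfacet
facet normal -0.912 0.379 -0.159
outer loop
vertex -0.582 3.458 -2.164
vertex -0.345 3.689 -2.972
vertex -0.697 2.903 -2.828
endloop
endfacet
facet normal -0.011 0.486 -0.874
outer loop
vertex -0.345 3.689 -2.972
vertex 0.519 3.589 -3.038
vertex -0.016 2.984 -3.368
endloop
endfacet
facet normal 0.473 -0.874 -0.111
outer loop
vertex -0.05 2.318 -2.806
vertex 0.702 2.742 -2.936
vertex 0.465 2.511 -2.128
endloop
endfacet
facet normal -0.084 -0.940 0.331
outer loop
vertex -0.05 2.318 -2.806
vertex 0.465 2.511 -2.128
vertex -0.399 2.611 -2.062
endloop
endfacet
facet normal -0.670 -0.742 -0.022
outer loop
vertex -0.05 2.318 -2.806
vertex -0.399 2.611 -2.062
vertex -0.697 2.903 -2.828
endloop
endfacet
facet normal -0.476 -0.553 -0.684
outer loop
vertex -0.05 2.318 -2.806
vertex -0.697 2.903 -2.828
vertex -0.016 2.984 -3.368
endloop
endfacet
facet normal 0.230 -0.634 -0.738
outer loop
vertex -0.05 2.318 -2.806
vertex -0.016 2.984 -3.368
vertex 0.702 2.742 -2.936
endloop
endfacet
facet normal 0.912 -0.379 0.159
outer loop
vertex 0.465 2.511 -2.128
vertex 0.702 2.742 -2.936
vertex 0.817 3.297 -2.272
endloop
endfacet
facet normal 0.011 -0.486 0.874
outer loop
vertex -0.399 2.611 -2.062
vertex 0.465 2.511 -2.128
vertex 0.136 3.216 -1.732
endloop
endfacet
facet normal -0.939 -0.166 0.302
outer loop
vertex -0.697 2.903 -2.828
vertex -0.399 2.611 -2.062
vertex -0.582 3.458 -2.164
endloop
endfacet
facet normal -0.625 0.139 -0.768
outer loop
vertex -0.016 2.984 -3.368
vertex -0.697 2.903 -2.828
vertex -0.345 3.689 -2.972
endloop
endfacet
facet normal 0.518 0.009 -0.856
outer loop
vertex 0.702 2.742 -2.936
vertex -0.016 2.984 -3.368
vertex 0.519 3.589 -3.038
endloop
endfacet

endsolid


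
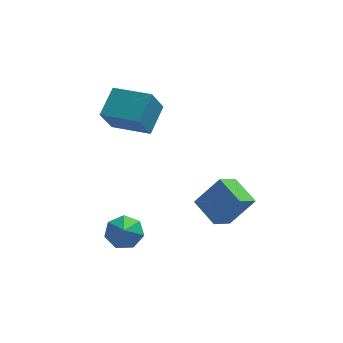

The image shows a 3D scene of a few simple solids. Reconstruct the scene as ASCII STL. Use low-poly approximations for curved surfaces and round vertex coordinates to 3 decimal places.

solid 
facet normal -0.854 0.507 -0.114
outer loop
vertex -2.322 3.523 2.4
vertex -1.62 4.909 3.31
vertex -1.737 4.182 0.946
endloop
endfacet
facet normal -0.390 -0.770 -0.506
outer loop
vertex 0.1 3.091 1.19
vertex -2.322 3.523 2.4
vertex -1.737 4.182 0.946
endloop
endfacet
facet normal -0.854 0.507 -0.114
outer loop
vertex -1.737 4.182 0.946
vertex -1.62 4.909 3.31
vertex -1.035 5.568 1.856
endloop
endfacet
facet normal 0.344 0.388 -0.855
outer loop
vertex -1.035 5.568 1.856
vertex 0.1 3.091 1.19
vertex -1.737 4.182 0.946
endloop
endfacet
facet normal -0.344 -0.388 0.855
outer loop
vertex -2.322 3.523 2.4
vertex 0.217 3.818 3.554
vertex -1.62 4.909 3.31
endloop
endfacet
facet normal -0.390 -0.770 -0.506
outer loop
vertex -0.485 2.432 2.644
vertex -2.322 3.523 2.4
vertex 0.1 3.091 1.19
endloop
endfacet
facet normal -0.344 -0.388 0.855
outer loop
vertex -0.485 2.432 2.644
vertex 0.217 3.818 3.554
vertex -2.322 3.523 2.4
endloop
endfacet
facet normal 0.390 0.770 0.506
outer loop
vertex -1.62 4.909 3.31
vertex 0.217 3.818 3.554
vertex -1.035 5.568 1.856
endloop
endfacet
facet normal 0.344 0.388 -0.855
outer loop
vertex 0.802 4.477 2.1
vertex 0.1 3.091 1.19
vertex -1.035 5.568 1.856
endloop
endfacet
facet normal 0.390 0.770 0.506
outer loop
vertex -1.035 5.568 1.856
vertex 0.217 3.818 3.554
vertex 0.802 4.477 2.1
endloop
endfacet
facet normal 0.854 -0.507 0.114
outer loop
vertex 0.802 4.477 2.1
vertex -0.485 2.432 2.644
vertex 0.1 3.091 1.19
endloop
endfacet
facet normal 0.854 -0.507 0.114
outer loop
vertex 0.217 3.818 3.554
vertex -0.485 2.432 2.644
vertex 0.802 4.477 2.1
endloop
endfacet
facet normal -0.499 0.799 0.337
outer loop
vertex 1.952 -0.238 -1.259
vertex 3.16 -0.115 0.241
vertex 2.791 0.6 -2.003
endloop
endfacet
facet normal -0.626 -0.064 -0.778
outer loop
vertex 3.62 -0.725 -2.561
vertex 1.952 -0.238 -1.259
vertex 2.791 0.6 -2.003
endloop
endfacet
facet normal -0.499 0.799 0.337
outer loop
vertex 2.791 0.6 -2.003
vertex 3.16 -0.115 0.241
vertex 3.999 0.723 -0.503
endloop
endfacet
facet normal 0.599 0.599 -0.532
outer loop
vertex 3.999 0.723 -0.503
vertex 3.62 -0.725 -2.561
vertex 2.791 0.6 -2.003
endloop
endfacet
facet normal -0.599 -0.599 0.532
outer loop
vertex 1.952 -0.238 -1.259
vertex 3.989 -1.44 -0.317
vertex 3.16 -0.115 0.241
endloop
endfacet
facet normal -0.626 -0.064 -0.778
outer loop
vertex 2.781 -1.563 -1.817
vertex 1.952 -0.238 -1.259
vertex 3.62 -0.725 -2.561
endloop
endfacet
facet normal -0.599 -0.599 0.532
outer loop
vertex 2.781 -1.563 -1.817
vertex 3.989 -1.44 -0.317
vertex 1.952 -0.238 -1.259
endloop
endfacet
facet normal 0.626 0.064 0.778
outer loop
vertex 3.16 -0.115 0.241
vertex 3.989 -1.44 -0.317
vertex 3.999 0.723 -0.503
endloop
endfacet
facet normal 0.599 0.599 -0.532
outer loop
vertex 4.828 -0.602 -1.061
vertex 3.62 -0.725 -2.561
vertex 3.999 0.723 -0.503
endloop
endfacet
facet normal 0.626 0.064 0.778
outer loop
vertex 3.999 0.723 -0.503
vertex 3.989 -1.44 -0.317
vertex 4.828 -0.602 -1.061
endloop
endfacet
facet normal 0.499 -0.799 -0.337
outer loop
vertex 4.828 -0.602 -1.061
vertex 2.781 -1.563 -1.817
vertex 3.62 -0.725 -2.561
endloop
endfacet
facet normal 0.499 -0.799 -0.337
outer loop
vertex 3.989 -1.44 -0.317
vertex 2.781 -1.563 -1.817
vertex 4.828 -0.602 -1.061
endloop
endfacet
facet normal 0.040 0.669 -0.742
outer loop
vertex -0.408 0.187 -4.058
vertex -1.358 0.388 -3.928
vertex -0.581 0.81 -3.506
endloop
endfacet
facet normal 0.738 -0.321 0.594
outer loop
vertex -0.408 0.187 -4.058
vertex -0.581 0.81 -3.506
vertex -1.402 -0.348 -3.112
endloop
endfacet
facet normal 0.040 0.669 -0.742
outer loop
vertex -0.581 0.81 -3.506
vertex -1.358 0.388 -3.928
vertex -1.34 1.115 -3.272
endloop
endfacet
facet normal 0.326 0.089 0.941
outer loop
vertex -0.581 0.81 -3.506
vertex -1.34 1.115 -3.272
vertex -1.402 -0.348 -3.112
endloop
endfacet
facet normal 0.039 0.669 -0.742
outer loop
vertex -1.34 1.115 -3.272
vertex -1.358 0.388 -3.928
vertex -2.112 0.872 -3.532
endloop
endfacet
facet normal -0.350 0.116 0.930
outer loop
vertex -1.34 1.115 -3.272
vertex -2.112 0.872 -3.532
vertex -1.402 -0.348 -3.112
endloop
endfacet
facet normal 0.039 0.668 -0.743
outer loop
vertex -2.112 0.872 -3.532
vertex -1.358 0.388 -3.928
vertex -2.317 0.264 -4.09
endloop
endfacet
facet normal -0.781 -0.259 0.569
outer loop
vertex -2.112 0.872 -3.532
vertex -2.317 0.264 -4.09
vertex -1.402 -0.348 -3.112
endloop
endfacet
facet normal 0.039 0.669 -0.742
outer loop
vertex -2.317 0.264 -4.09
vertex -1.358 0.388 -3.928
vertex -1.8 -0.251 -4.527
endloop
endfacet
facet normal -0.643 -0.755 0.129
outer loop
vertex -2.317 0.264 -4.09
vertex -1.8 -0.251 -4.527
vertex -1.402 -0.348 -3.112
endloop
endfacet
facet normal 0.040 0.669 -0.743
outer loop
vertex -1.8 -0.251 -4.527
vertex -1.358 0.388 -3.928
vertex -0.95 -0.285 -4.512
endloop
endfacet
facet normal -0.039 -0.998 -0.057
outer loop
vertex -1.8 -0.251 -4.527
vertex -0.95 -0.285 -4.512
vertex -1.402 -0.348 -3.112
endloop
endfacet
facet normal 0.040 0.669 -0.743
outer loop
vertex -0.95 -0.285 -4.512
vertex -1.358 0.388 -3.928
vertex -0.408 0.187 -4.058
endloop
endfacet
facet normal 0.575 -0.804 0.150
outer loop
vertex -0.95 -0.285 -4.512
vertex -0.408 0.187 -4.058
vertex -1.402 -0.348 -3.112
endloop
endfacet

endsolid


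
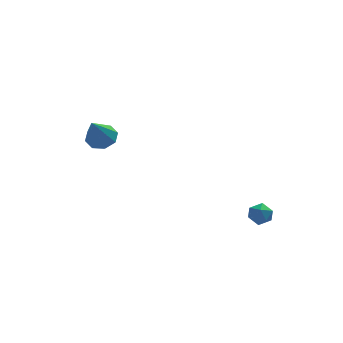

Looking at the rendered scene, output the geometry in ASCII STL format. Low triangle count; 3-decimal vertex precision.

solid 
facet normal -0.283 0.036 0.959
outer loop
vertex 3.455 -2.405 -3.007
vertex 3.898 -2.946 -2.856
vertex 4.13 -2.271 -2.813
endloop
endfacet
facet normal -0.324 0.682 0.656
outer loop
vertex 3.455 -2.405 -3.007
vertex 4.13 -2.271 -2.813
vertex 3.831 -1.9 -3.346
endloop
endfacet
facet normal -0.765 0.636 0.099
outer loop
vertex 3.455 -2.405 -3.007
vertex 3.831 -1.9 -3.346
vertex 3.413 -2.345 -3.718
endloop
endfacet
facet normal -0.998 -0.037 0.056
outer loop
vertex 3.455 -2.405 -3.007
vertex 3.413 -2.345 -3.718
vertex 3.454 -2.991 -3.415
endloop
endfacet
facet normal -0.699 -0.408 0.588
outer loop
vertex 3.455 -2.405 -3.007
vertex 3.454 -2.991 -3.415
vertex 3.898 -2.946 -2.856
endloop
endfacet
facet normal 0.325 0.852 0.411
outer loop
vertex 3.831 -1.9 -3.346
vertex 4.13 -2.271 -2.813
vertex 4.506 -2.129 -3.405
endloop
endfacet
facet normal 0.392 -0.192 0.900
outer loop
vertex 4.13 -2.271 -2.813
vertex 3.898 -2.946 -2.856
vertex 4.547 -2.775 -3.102
endloop
endfacet
facet normal -0.283 -0.912 0.298
outer loop
vertex 3.898 -2.946 -2.856
vertex 3.454 -2.991 -3.415
vertex 4.129 -3.22 -3.474
endloop
endfacet
facet normal -0.766 -0.312 -0.562
outer loop
vertex 3.454 -2.991 -3.415
vertex 3.413 -2.345 -3.718
vertex 3.83 -2.849 -4.007
endloop
endfacet
facet normal -0.391 0.778 -0.491
outer loop
vertex 3.413 -2.345 -3.718
vertex 3.831 -1.9 -3.346
vertex 4.062 -2.174 -3.964
endloop
endfacet
facet normal 0.998 0.037 -0.056
outer loop
vertex 4.505 -2.715 -3.813
vertex 4.506 -2.129 -3.405
vertex 4.547 -2.775 -3.102
endloop
endfacet
facet normal 0.765 -0.636 -0.099
outer loop
vertex 4.505 -2.715 -3.813
vertex 4.547 -2.775 -3.102
vertex 4.129 -3.22 -3.474
endloop
endfacet
facet normal 0.324 -0.682 -0.656
outer loop
vertex 4.505 -2.715 -3.813
vertex 4.129 -3.22 -3.474
vertex 3.83 -2.849 -4.007
endloop
endfacet
facet normal 0.283 -0.036 -0.959
outer loop
vertex 4.505 -2.715 -3.813
vertex 3.83 -2.849 -4.007
vertex 4.062 -2.174 -3.964
endloop
endfacet
facet normal 0.699 0.408 -0.588
outer loop
vertex 4.505 -2.715 -3.813
vertex 4.062 -2.174 -3.964
vertex 4.506 -2.129 -3.405
endloop
endfacet
facet normal 0.766 0.312 0.562
outer loop
vertex 4.547 -2.775 -3.102
vertex 4.506 -2.129 -3.405
vertex 4.13 -2.271 -2.813
endloop
endfacet
facet normal 0.391 -0.778 0.491
outer loop
vertex 4.129 -3.22 -3.474
vertex 4.547 -2.775 -3.102
vertex 3.898 -2.946 -2.856
endloop
endfacet
facet normal -0.325 -0.852 -0.411
outer loop
vertex 3.83 -2.849 -4.007
vertex 4.129 -3.22 -3.474
vertex 3.454 -2.991 -3.415
endloop
endfacet
facet normal -0.392 0.192 -0.900
outer loop
vertex 4.062 -2.174 -3.964
vertex 3.83 -2.849 -4.007
vertex 3.413 -2.345 -3.718
endloop
endfacet
facet normal 0.283 0.912 -0.298
outer loop
vertex 4.506 -2.129 -3.405
vertex 4.062 -2.174 -3.964
vertex 3.831 -1.9 -3.346
endloop
endfacet
facet normal 0.294 0.493 -0.819
outer loop
vertex -2.501 4.682 -0.684
vertex -3.048 4.185 -1.179
vertex -3.122 4.956 -0.742
endloop
endfacet
facet normal 0.157 0.533 0.832
outer loop
vertex -2.501 4.682 -0.684
vertex -3.122 4.956 -0.742
vertex -3.652 3.175 0.499
endloop
endfacet
facet normal 0.295 0.492 -0.819
outer loop
vertex -3.122 4.956 -0.742
vertex -3.048 4.185 -1.179
vertex -3.7 4.778 -1.057
endloop
endfacet
facet normal -0.519 0.587 0.621
outer loop
vertex -3.122 4.956 -0.742
vertex -3.7 4.778 -1.057
vertex -3.652 3.175 0.499
endloop
endfacet
facet normal 0.295 0.493 -0.819
outer loop
vertex -3.7 4.778 -1.057
vertex -3.048 4.185 -1.179
vertex -3.895 4.252 -1.444
endloop
endfacet
facet normal -0.956 0.189 0.224
outer loop
vertex -3.7 4.778 -1.057
vertex -3.895 4.252 -1.444
vertex -3.652 3.175 0.499
endloop
endfacet
facet normal 0.295 0.492 -0.819
outer loop
vertex -3.895 4.252 -1.444
vertex -3.048 4.185 -1.179
vertex -3.594 3.687 -1.675
endloop
endfacet
facet normal -0.896 -0.426 -0.124
outer loop
vertex -3.895 4.252 -1.444
vertex -3.594 3.687 -1.675
vertex -3.652 3.175 0.499
endloop
endfacet
facet normal 0.295 0.492 -0.819
outer loop
vertex -3.594 3.687 -1.675
vertex -3.048 4.185 -1.179
vertex -2.973 3.413 -1.616
endloop
endfacet
facet normal -0.376 -0.900 -0.222
outer loop
vertex -3.594 3.687 -1.675
vertex -2.973 3.413 -1.616
vertex -3.652 3.175 0.499
endloop
endfacet
facet normal 0.294 0.492 -0.819
outer loop
vertex -2.973 3.413 -1.616
vertex -3.048 4.185 -1.179
vertex -2.396 3.591 -1.302
endloop
endfacet
facet normal 0.300 -0.954 -0.011
outer loop
vertex -2.973 3.413 -1.616
vertex -2.396 3.591 -1.302
vertex -3.652 3.175 0.499
endloop
endfacet
facet normal 0.295 0.493 -0.819
outer loop
vertex -2.396 3.591 -1.302
vertex -3.048 4.185 -1.179
vertex -2.201 4.117 -0.915
endloop
endfacet
facet normal 0.736 -0.556 0.385
outer loop
vertex -2.396 3.591 -1.302
vertex -2.201 4.117 -0.915
vertex -3.652 3.175 0.499
endloop
endfacet
facet normal 0.295 0.492 -0.819
outer loop
vertex -2.201 4.117 -0.915
vertex -3.048 4.185 -1.179
vertex -2.501 4.682 -0.684
endloop
endfacet
facet normal 0.677 0.059 0.734
outer loop
vertex -2.201 4.117 -0.915
vertex -2.501 4.682 -0.684
vertex -3.652 3.175 0.499
endloop
endfacet

endsolid


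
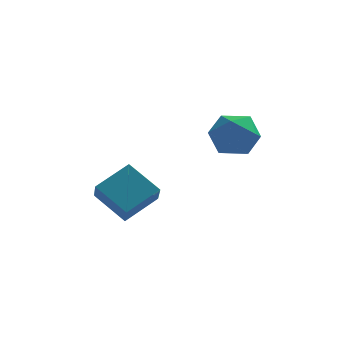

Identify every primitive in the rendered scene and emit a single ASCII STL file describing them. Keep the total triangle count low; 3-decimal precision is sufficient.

solid 
facet normal -0.690 0.458 0.561
outer loop
vertex -3.142 0.611 1.623
vertex -3.251 1.569 0.707
vertex -4.335 -0.255 0.861
endloop
endfacet
facet normal 0.082 -0.720 0.689
outer loop
vertex -3.169 -1.029 -0.087
vertex -3.142 0.611 1.623
vertex -4.335 -0.255 0.861
endloop
endfacet
facet normal -0.690 0.458 0.560
outer loop
vertex -4.335 -0.255 0.861
vertex -3.251 1.569 0.707
vertex -4.444 0.703 -0.056
endloop
endfacet
facet normal -0.719 -0.521 -0.459
outer loop
vertex -4.444 0.703 -0.056
vertex -3.169 -1.029 -0.087
vertex -4.335 -0.255 0.861
endloop
endfacet
facet normal 0.719 0.521 0.459
outer loop
vertex -3.142 0.611 1.623
vertex -2.085 0.795 -0.241
vertex -3.251 1.569 0.707
endloop
endfacet
facet normal 0.082 -0.720 0.689
outer loop
vertex -1.976 -0.163 0.676
vertex -3.142 0.611 1.623
vertex -3.169 -1.029 -0.087
endloop
endfacet
facet normal 0.719 0.521 0.459
outer loop
vertex -1.976 -0.163 0.676
vertex -2.085 0.795 -0.241
vertex -3.142 0.611 1.623
endloop
endfacet
facet normal -0.082 0.720 -0.689
outer loop
vertex -3.251 1.569 0.707
vertex -2.085 0.795 -0.241
vertex -4.444 0.703 -0.056
endloop
endfacet
facet normal -0.719 -0.521 -0.460
outer loop
vertex -3.278 -0.071 -1.003
vertex -3.169 -1.029 -0.087
vertex -4.444 0.703 -0.056
endloop
endfacet
facet normal -0.082 0.720 -0.689
outer loop
vertex -4.444 0.703 -0.056
vertex -2.085 0.795 -0.241
vertex -3.278 -0.071 -1.003
endloop
endfacet
facet normal 0.690 -0.457 -0.560
outer loop
vertex -3.278 -0.071 -1.003
vertex -1.976 -0.163 0.676
vertex -3.169 -1.029 -0.087
endloop
endfacet
facet normal 0.690 -0.458 -0.560
outer loop
vertex -2.085 0.795 -0.241
vertex -1.976 -0.163 0.676
vertex -3.278 -0.071 -1.003
endloop
endfacet
facet normal -0.537 -0.726 0.428
outer loop
vertex -0.257 -1.012 3.957
vertex 0.492 -1.719 3.698
vertex 0.542 -1.208 4.627
endloop
endfacet
facet normal -0.654 -0.100 0.750
outer loop
vertex -0.257 -1.012 3.957
vertex 0.542 -1.208 4.627
vertex 0.212 -0.211 4.472
endloop
endfacet
facet normal -0.897 0.357 0.261
outer loop
vertex -0.257 -1.012 3.957
vertex 0.212 -0.211 4.472
vertex -0.044 -0.105 3.447
endloop
endfacet
facet normal -0.931 0.014 -0.364
outer loop
vertex -0.257 -1.012 3.957
vertex -0.044 -0.105 3.447
vertex 0.129 -1.037 2.968
endloop
endfacet
facet normal -0.709 -0.656 -0.260
outer loop
vertex -0.257 -1.012 3.957
vertex 0.129 -1.037 2.968
vertex 0.492 -1.719 3.698
endloop
endfacet
facet normal -0.028 0.145 0.989
outer loop
vertex 0.212 -0.211 4.472
vertex 0.542 -1.208 4.627
vertex 1.251 -0.423 4.532
endloop
endfacet
facet normal 0.161 -0.868 0.469
outer loop
vertex 0.542 -1.208 4.627
vertex 0.492 -1.719 3.698
vertex 1.424 -1.355 4.053
endloop
endfacet
facet normal -0.117 -0.754 -0.646
outer loop
vertex 0.492 -1.719 3.698
vertex 0.129 -1.037 2.968
vertex 1.168 -1.249 3.028
endloop
endfacet
facet normal -0.475 0.331 -0.815
outer loop
vertex 0.129 -1.037 2.968
vertex -0.044 -0.105 3.447
vertex 0.838 -0.252 2.873
endloop
endfacet
facet normal -0.421 0.886 0.197
outer loop
vertex -0.044 -0.105 3.447
vertex 0.212 -0.211 4.472
vertex 0.888 0.259 3.802
endloop
endfacet
facet normal 0.931 -0.014 0.364
outer loop
vertex 1.637 -0.448 3.543
vertex 1.251 -0.423 4.532
vertex 1.424 -1.355 4.053
endloop
endfacet
facet normal 0.897 -0.357 -0.261
outer loop
vertex 1.637 -0.448 3.543
vertex 1.424 -1.355 4.053
vertex 1.168 -1.249 3.028
endloop
endfacet
facet normal 0.654 0.100 -0.750
outer loop
vertex 1.637 -0.448 3.543
vertex 1.168 -1.249 3.028
vertex 0.838 -0.252 2.873
endloop
endfacet
facet normal 0.537 0.726 -0.428
outer loop
vertex 1.637 -0.448 3.543
vertex 0.838 -0.252 2.873
vertex 0.888 0.259 3.802
endloop
endfacet
facet normal 0.709 0.656 0.260
outer loop
vertex 1.637 -0.448 3.543
vertex 0.888 0.259 3.802
vertex 1.251 -0.423 4.532
endloop
endfacet
facet normal 0.475 -0.331 0.815
outer loop
vertex 1.424 -1.355 4.053
vertex 1.251 -0.423 4.532
vertex 0.542 -1.208 4.627
endloop
endfacet
facet normal 0.421 -0.886 -0.197
outer loop
vertex 1.168 -1.249 3.028
vertex 1.424 -1.355 4.053
vertex 0.492 -1.719 3.698
endloop
endfacet
facet normal 0.028 -0.145 -0.989
outer loop
vertex 0.838 -0.252 2.873
vertex 1.168 -1.249 3.028
vertex 0.129 -1.037 2.968
endloop
endfacet
facet normal -0.161 0.868 -0.469
outer loop
vertex 0.888 0.259 3.802
vertex 0.838 -0.252 2.873
vertex -0.044 -0.105 3.447
endloop
endfacet
facet normal 0.117 0.754 0.646
outer loop
vertex 1.251 -0.423 4.532
vertex 0.888 0.259 3.802
vertex 0.212 -0.211 4.472
endloop
endfacet

endsolid


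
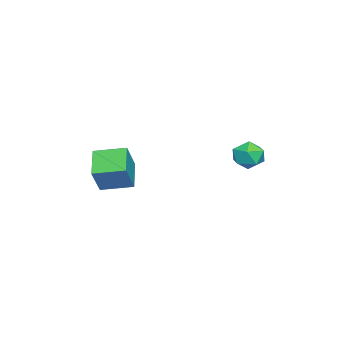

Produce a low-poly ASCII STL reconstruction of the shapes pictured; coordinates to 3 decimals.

solid 
facet normal -0.460 0.878 0.134
outer loop
vertex 0.38 3.954 2.114
vertex -0.026 3.645 2.743
vertex 0.691 4.003 2.86
endloop
endfacet
facet normal 0.190 0.971 -0.143
outer loop
vertex 0.38 3.954 2.114
vertex 0.691 4.003 2.86
vertex 1.169 3.817 2.233
endloop
endfacet
facet normal 0.221 0.612 -0.759
outer loop
vertex 0.38 3.954 2.114
vertex 1.169 3.817 2.233
vertex 0.748 3.344 1.729
endloop
endfacet
facet normal -0.410 0.297 -0.862
outer loop
vertex 0.38 3.954 2.114
vertex 0.748 3.344 1.729
vertex 0.009 3.237 2.044
endloop
endfacet
facet normal -0.832 0.461 -0.310
outer loop
vertex 0.38 3.954 2.114
vertex 0.009 3.237 2.044
vertex -0.026 3.645 2.743
endloop
endfacet
facet normal 0.665 0.682 0.305
outer loop
vertex 1.169 3.817 2.233
vertex 0.691 4.003 2.86
vertex 1.251 3.423 2.936
endloop
endfacet
facet normal -0.388 0.530 0.754
outer loop
vertex 0.691 4.003 2.86
vertex -0.026 3.645 2.743
vertex 0.512 3.316 3.251
endloop
endfacet
facet normal -0.989 -0.144 0.035
outer loop
vertex -0.026 3.645 2.743
vertex 0.009 3.237 2.044
vertex 0.091 2.843 2.747
endloop
endfacet
facet normal -0.307 -0.409 -0.859
outer loop
vertex 0.009 3.237 2.044
vertex 0.748 3.344 1.729
vertex 0.569 2.657 2.12
endloop
endfacet
facet normal 0.715 0.101 -0.692
outer loop
vertex 0.748 3.344 1.729
vertex 1.169 3.817 2.233
vertex 1.286 3.015 2.237
endloop
endfacet
facet normal 0.410 -0.297 0.862
outer loop
vertex 0.88 2.706 2.866
vertex 1.251 3.423 2.936
vertex 0.512 3.316 3.251
endloop
endfacet
facet normal -0.221 -0.612 0.759
outer loop
vertex 0.88 2.706 2.866
vertex 0.512 3.316 3.251
vertex 0.091 2.843 2.747
endloop
endfacet
facet normal -0.190 -0.971 0.143
outer loop
vertex 0.88 2.706 2.866
vertex 0.091 2.843 2.747
vertex 0.569 2.657 2.12
endloop
endfacet
facet normal 0.460 -0.878 -0.134
outer loop
vertex 0.88 2.706 2.866
vertex 0.569 2.657 2.12
vertex 1.286 3.015 2.237
endloop
endfacet
facet normal 0.832 -0.461 0.310
outer loop
vertex 0.88 2.706 2.866
vertex 1.286 3.015 2.237
vertex 1.251 3.423 2.936
endloop
endfacet
facet normal 0.307 0.409 0.859
outer loop
vertex 0.512 3.316 3.251
vertex 1.251 3.423 2.936
vertex 0.691 4.003 2.86
endloop
endfacet
facet normal -0.715 -0.101 0.692
outer loop
vertex 0.091 2.843 2.747
vertex 0.512 3.316 3.251
vertex -0.026 3.645 2.743
endloop
endfacet
facet normal -0.665 -0.682 -0.305
outer loop
vertex 0.569 2.657 2.12
vertex 0.091 2.843 2.747
vertex 0.009 3.237 2.044
endloop
endfacet
facet normal 0.388 -0.530 -0.754
outer loop
vertex 1.286 3.015 2.237
vertex 0.569 2.657 2.12
vertex 0.748 3.344 1.729
endloop
endfacet
facet normal 0.989 0.144 -0.035
outer loop
vertex 1.251 3.423 2.936
vertex 1.286 3.015 2.237
vertex 1.169 3.817 2.233
endloop
endfacet
facet normal -0.538 0.049 -0.841
outer loop
vertex 1.402 -2.968 1.311
vertex 1.13 -1.536 1.568
vertex 2.652 -2.591 0.533
endloop
endfacet
facet normal 0.184 -0.968 -0.173
outer loop
vertex 3.47 -2.664 1.812
vertex 1.402 -2.968 1.311
vertex 2.652 -2.591 0.533
endloop
endfacet
facet normal -0.538 0.049 -0.841
outer loop
vertex 2.652 -2.591 0.533
vertex 1.13 -1.536 1.568
vertex 2.38 -1.159 0.79
endloop
endfacet
facet normal 0.822 0.248 -0.512
outer loop
vertex 2.38 -1.159 0.79
vertex 3.47 -2.664 1.812
vertex 2.652 -2.591 0.533
endloop
endfacet
facet normal -0.822 -0.248 0.512
outer loop
vertex 1.402 -2.968 1.311
vertex 1.948 -1.609 2.847
vertex 1.13 -1.536 1.568
endloop
endfacet
facet normal 0.184 -0.968 -0.173
outer loop
vertex 2.22 -3.041 2.59
vertex 1.402 -2.968 1.311
vertex 3.47 -2.664 1.812
endloop
endfacet
facet normal -0.822 -0.248 0.512
outer loop
vertex 2.22 -3.041 2.59
vertex 1.948 -1.609 2.847
vertex 1.402 -2.968 1.311
endloop
endfacet
facet normal -0.184 0.968 0.173
outer loop
vertex 1.13 -1.536 1.568
vertex 1.948 -1.609 2.847
vertex 2.38 -1.159 0.79
endloop
endfacet
facet normal 0.822 0.248 -0.512
outer loop
vertex 3.198 -1.232 2.069
vertex 3.47 -2.664 1.812
vertex 2.38 -1.159 0.79
endloop
endfacet
facet normal -0.184 0.968 0.173
outer loop
vertex 2.38 -1.159 0.79
vertex 1.948 -1.609 2.847
vertex 3.198 -1.232 2.069
endloop
endfacet
facet normal 0.538 -0.049 0.841
outer loop
vertex 3.198 -1.232 2.069
vertex 2.22 -3.041 2.59
vertex 3.47 -2.664 1.812
endloop
endfacet
facet normal 0.538 -0.049 0.841
outer loop
vertex 1.948 -1.609 2.847
vertex 2.22 -3.041 2.59
vertex 3.198 -1.232 2.069
endloop
endfacet

endsolid


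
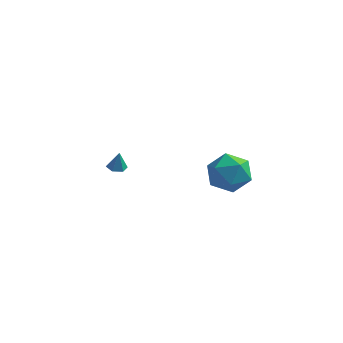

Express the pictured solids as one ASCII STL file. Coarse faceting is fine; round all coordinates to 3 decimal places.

solid 
facet normal -0.866 -0.475 0.159
outer loop
vertex 1.526 -1.116 3.005
vertex 1.946 -2.095 2.368
vertex 2.132 -2.025 3.593
endloop
endfacet
facet normal -0.718 -0.029 0.696
outer loop
vertex 1.526 -1.116 3.005
vertex 2.132 -2.025 3.593
vertex 2.362 -0.84 3.879
endloop
endfacet
facet normal -0.652 0.628 0.425
outer loop
vertex 1.526 -1.116 3.005
vertex 2.362 -0.84 3.879
vertex 2.318 -0.177 2.831
endloop
endfacet
facet normal -0.759 0.588 -0.279
outer loop
vertex 1.526 -1.116 3.005
vertex 2.318 -0.177 2.831
vertex 2.061 -0.952 1.897
endloop
endfacet
facet normal -0.891 -0.093 -0.444
outer loop
vertex 1.526 -1.116 3.005
vertex 2.061 -0.952 1.897
vertex 1.946 -2.095 2.368
endloop
endfacet
facet normal -0.088 -0.218 0.972
outer loop
vertex 2.362 -0.84 3.879
vertex 2.132 -2.025 3.593
vertex 3.299 -1.648 3.783
endloop
endfacet
facet normal -0.326 -0.940 0.103
outer loop
vertex 2.132 -2.025 3.593
vertex 1.946 -2.095 2.368
vertex 3.042 -2.423 2.849
endloop
endfacet
facet normal -0.367 -0.322 -0.872
outer loop
vertex 1.946 -2.095 2.368
vertex 2.061 -0.952 1.897
vertex 2.998 -1.76 1.801
endloop
endfacet
facet normal -0.154 0.781 -0.606
outer loop
vertex 2.061 -0.952 1.897
vertex 2.318 -0.177 2.831
vertex 3.228 -0.575 2.087
endloop
endfacet
facet normal 0.019 0.845 0.534
outer loop
vertex 2.318 -0.177 2.831
vertex 2.362 -0.84 3.879
vertex 3.414 -0.505 3.312
endloop
endfacet
facet normal 0.759 -0.588 0.279
outer loop
vertex 3.834 -1.484 2.675
vertex 3.299 -1.648 3.783
vertex 3.042 -2.423 2.849
endloop
endfacet
facet normal 0.652 -0.628 -0.425
outer loop
vertex 3.834 -1.484 2.675
vertex 3.042 -2.423 2.849
vertex 2.998 -1.76 1.801
endloop
endfacet
facet normal 0.718 0.029 -0.696
outer loop
vertex 3.834 -1.484 2.675
vertex 2.998 -1.76 1.801
vertex 3.228 -0.575 2.087
endloop
endfacet
facet normal 0.866 0.475 -0.159
outer loop
vertex 3.834 -1.484 2.675
vertex 3.228 -0.575 2.087
vertex 3.414 -0.505 3.312
endloop
endfacet
facet normal 0.891 0.093 0.444
outer loop
vertex 3.834 -1.484 2.675
vertex 3.414 -0.505 3.312
vertex 3.299 -1.648 3.783
endloop
endfacet
facet normal 0.154 -0.781 0.606
outer loop
vertex 3.042 -2.423 2.849
vertex 3.299 -1.648 3.783
vertex 2.132 -2.025 3.593
endloop
endfacet
facet normal -0.019 -0.845 -0.534
outer loop
vertex 2.998 -1.76 1.801
vertex 3.042 -2.423 2.849
vertex 1.946 -2.095 2.368
endloop
endfacet
facet normal 0.088 0.218 -0.972
outer loop
vertex 3.228 -0.575 2.087
vertex 2.998 -1.76 1.801
vertex 2.061 -0.952 1.897
endloop
endfacet
facet normal 0.326 0.940 -0.103
outer loop
vertex 3.414 -0.505 3.312
vertex 3.228 -0.575 2.087
vertex 2.318 -0.177 2.831
endloop
endfacet
facet normal 0.367 0.322 0.872
outer loop
vertex 3.299 -1.648 3.783
vertex 3.414 -0.505 3.312
vertex 2.362 -0.84 3.879
endloop
endfacet
facet normal -0.130 -0.056 -0.990
outer loop
vertex -3.497 1.131 -0.079
vertex -3.94 1.471 -0.04
vertex -3.429 1.685 -0.119
endloop
endfacet
facet normal 0.950 -0.095 0.296
outer loop
vertex -3.497 1.131 -0.079
vertex -3.429 1.685 -0.119
vertex -3.8 1.529 1.02
endloop
endfacet
facet normal -0.131 -0.054 -0.990
outer loop
vertex -3.429 1.685 -0.119
vertex -3.94 1.471 -0.04
vertex -3.872 2.025 -0.079
endloop
endfacet
facet normal 0.598 0.744 0.297
outer loop
vertex -3.429 1.685 -0.119
vertex -3.872 2.025 -0.079
vertex -3.8 1.529 1.02
endloop
endfacet
facet normal -0.131 -0.054 -0.990
outer loop
vertex -3.872 2.025 -0.079
vertex -3.94 1.471 -0.04
vertex -4.383 1.811 0.0
endloop
endfacet
facet normal -0.298 0.863 0.409
outer loop
vertex -3.872 2.025 -0.079
vertex -4.383 1.811 0.0
vertex -3.8 1.529 1.02
endloop
endfacet
facet normal -0.132 -0.055 -0.990
outer loop
vertex -4.383 1.811 0.0
vertex -3.94 1.471 -0.04
vertex -4.451 1.257 0.04
endloop
endfacet
facet normal -0.842 0.141 0.520
outer loop
vertex -4.383 1.811 0.0
vertex -4.451 1.257 0.04
vertex -3.8 1.529 1.02
endloop
endfacet
facet normal -0.132 -0.055 -0.990
outer loop
vertex -4.451 1.257 0.04
vertex -3.94 1.471 -0.04
vertex -4.008 0.916 -0.0
endloop
endfacet
facet normal -0.491 -0.699 0.520
outer loop
vertex -4.451 1.257 0.04
vertex -4.008 0.916 -0.0
vertex -3.8 1.529 1.02
endloop
endfacet
facet normal -0.130 -0.055 -0.990
outer loop
vertex -4.008 0.916 -0.0
vertex -3.94 1.471 -0.04
vertex -3.497 1.131 -0.079
endloop
endfacet
facet normal 0.407 -0.817 0.408
outer loop
vertex -4.008 0.916 -0.0
vertex -3.497 1.131 -0.079
vertex -3.8 1.529 1.02
endloop
endfacet

endsolid


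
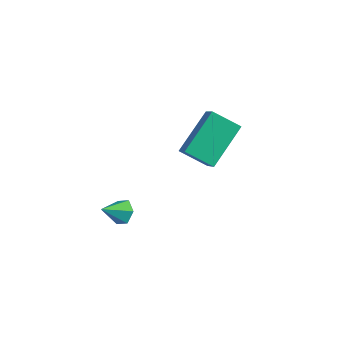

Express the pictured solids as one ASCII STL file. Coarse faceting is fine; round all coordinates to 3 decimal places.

solid 
facet normal -0.832 -0.310 0.461
outer loop
vertex -0.453 2.582 2.173
vertex -1.253 3.224 1.161
vertex -0.426 0.751 0.99
endloop
endfacet
facet normal 0.555 -0.446 0.702
outer loop
vertex 0.713 1.176 0.359
vertex -0.453 2.582 2.173
vertex -0.426 0.751 0.99
endloop
endfacet
facet normal -0.831 -0.310 0.461
outer loop
vertex -0.426 0.751 0.99
vertex -1.253 3.224 1.161
vertex -1.226 1.393 -0.021
endloop
endfacet
facet normal 0.012 -0.840 -0.543
outer loop
vertex -1.226 1.393 -0.021
vertex 0.713 1.176 0.359
vertex -0.426 0.751 0.99
endloop
endfacet
facet normal -0.013 0.840 0.543
outer loop
vertex -0.453 2.582 2.173
vertex -0.114 3.649 0.53
vertex -1.253 3.224 1.161
endloop
endfacet
facet normal 0.556 -0.445 0.702
outer loop
vertex 0.686 3.007 1.541
vertex -0.453 2.582 2.173
vertex 0.713 1.176 0.359
endloop
endfacet
facet normal -0.012 0.840 0.543
outer loop
vertex 0.686 3.007 1.541
vertex -0.114 3.649 0.53
vertex -0.453 2.582 2.173
endloop
endfacet
facet normal -0.555 0.445 -0.702
outer loop
vertex -1.253 3.224 1.161
vertex -0.114 3.649 0.53
vertex -1.226 1.393 -0.021
endloop
endfacet
facet normal 0.012 -0.840 -0.543
outer loop
vertex -0.087 1.818 -0.653
vertex 0.713 1.176 0.359
vertex -1.226 1.393 -0.021
endloop
endfacet
facet normal -0.556 0.445 -0.702
outer loop
vertex -1.226 1.393 -0.021
vertex -0.114 3.649 0.53
vertex -0.087 1.818 -0.653
endloop
endfacet
facet normal 0.832 0.310 -0.461
outer loop
vertex -0.087 1.818 -0.653
vertex 0.686 3.007 1.541
vertex 0.713 1.176 0.359
endloop
endfacet
facet normal 0.831 0.310 -0.461
outer loop
vertex -0.114 3.649 0.53
vertex 0.686 3.007 1.541
vertex -0.087 1.818 -0.653
endloop
endfacet
facet normal 0.322 0.735 -0.597
outer loop
vertex -0.761 -2.475 -1.318
vertex -1.261 -2.151 -1.189
vertex -0.761 -2.09 -0.844
endloop
endfacet
facet normal 0.729 -0.531 0.431
outer loop
vertex -0.761 -2.475 -1.318
vertex -0.761 -2.09 -0.844
vertex -1.639 -3.009 -0.491
endloop
endfacet
facet normal 0.323 0.734 -0.597
outer loop
vertex -0.761 -2.09 -0.844
vertex -1.261 -2.151 -1.189
vertex -1.261 -1.766 -0.716
endloop
endfacet
facet normal 0.297 0.082 0.951
outer loop
vertex -0.761 -2.09 -0.844
vertex -1.261 -1.766 -0.716
vertex -1.639 -3.009 -0.491
endloop
endfacet
facet normal 0.324 0.734 -0.597
outer loop
vertex -1.261 -1.766 -0.716
vertex -1.261 -2.151 -1.189
vertex -1.761 -1.826 -1.061
endloop
endfacet
facet normal -0.565 0.310 0.765
outer loop
vertex -1.261 -1.766 -0.716
vertex -1.761 -1.826 -1.061
vertex -1.639 -3.009 -0.491
endloop
endfacet
facet normal 0.324 0.734 -0.597
outer loop
vertex -1.761 -1.826 -1.061
vertex -1.261 -2.151 -1.189
vertex -1.76 -2.211 -1.534
endloop
endfacet
facet normal -0.996 -0.074 0.059
outer loop
vertex -1.761 -1.826 -1.061
vertex -1.76 -2.211 -1.534
vertex -1.639 -3.009 -0.491
endloop
endfacet
facet normal 0.324 0.735 -0.596
outer loop
vertex -1.76 -2.211 -1.534
vertex -1.261 -2.151 -1.189
vertex -1.26 -2.535 -1.662
endloop
endfacet
facet normal -0.563 -0.687 -0.460
outer loop
vertex -1.76 -2.211 -1.534
vertex -1.26 -2.535 -1.662
vertex -1.639 -3.009 -0.491
endloop
endfacet
facet normal 0.323 0.735 -0.596
outer loop
vertex -1.26 -2.535 -1.662
vertex -1.261 -2.151 -1.189
vertex -0.761 -2.475 -1.318
endloop
endfacet
facet normal 0.298 -0.914 -0.274
outer loop
vertex -1.26 -2.535 -1.662
vertex -0.761 -2.475 -1.318
vertex -1.639 -3.009 -0.491
endloop
endfacet

endsolid


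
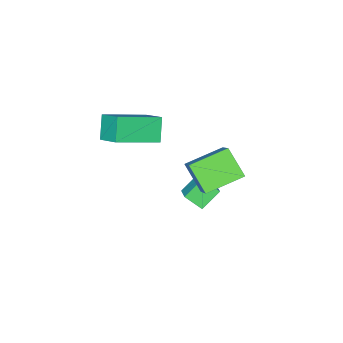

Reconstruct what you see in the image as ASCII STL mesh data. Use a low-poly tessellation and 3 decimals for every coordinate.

solid 
facet normal -0.781 0.139 0.608
outer loop
vertex 1.65 1.048 1.062
vertex 1.348 1.656 0.535
vertex 1.171 0.403 0.594
endloop
endfacet
facet normal 0.352 -0.707 0.613
outer loop
vertex 1.952 0.264 -0.015
vertex 1.65 1.048 1.062
vertex 1.171 0.403 0.594
endloop
endfacet
facet normal -0.781 0.139 0.608
outer loop
vertex 1.171 0.403 0.594
vertex 1.348 1.656 0.535
vertex 0.868 1.011 0.066
endloop
endfacet
facet normal -0.516 -0.694 -0.503
outer loop
vertex 0.868 1.011 0.066
vertex 1.952 0.264 -0.015
vertex 1.171 0.403 0.594
endloop
endfacet
facet normal 0.516 0.693 0.504
outer loop
vertex 1.65 1.048 1.062
vertex 2.129 1.517 -0.074
vertex 1.348 1.656 0.535
endloop
endfacet
facet normal 0.351 -0.707 0.613
outer loop
vertex 2.432 0.909 0.454
vertex 1.65 1.048 1.062
vertex 1.952 0.264 -0.015
endloop
endfacet
facet normal 0.515 0.694 0.504
outer loop
vertex 2.432 0.909 0.454
vertex 2.129 1.517 -0.074
vertex 1.65 1.048 1.062
endloop
endfacet
facet normal -0.352 0.708 -0.613
outer loop
vertex 1.348 1.656 0.535
vertex 2.129 1.517 -0.074
vertex 0.868 1.011 0.066
endloop
endfacet
facet normal -0.515 -0.693 -0.504
outer loop
vertex 1.65 0.872 -0.542
vertex 1.952 0.264 -0.015
vertex 0.868 1.011 0.066
endloop
endfacet
facet normal -0.352 0.707 -0.614
outer loop
vertex 0.868 1.011 0.066
vertex 2.129 1.517 -0.074
vertex 1.65 0.872 -0.542
endloop
endfacet
facet normal 0.781 -0.139 -0.608
outer loop
vertex 1.65 0.872 -0.542
vertex 2.432 0.909 0.454
vertex 1.952 0.264 -0.015
endloop
endfacet
facet normal 0.781 -0.139 -0.608
outer loop
vertex 2.129 1.517 -0.074
vertex 2.432 0.909 0.454
vertex 1.65 0.872 -0.542
endloop
endfacet
facet normal -0.451 -0.552 -0.701
outer loop
vertex 2.178 0.648 2.098
vertex 0.797 1.229 2.53
vertex 2.319 1.618 1.244
endloop
endfacet
facet normal 0.886 -0.373 -0.277
outer loop
vertex 3.263 2.771 2.71
vertex 2.178 0.648 2.098
vertex 2.319 1.618 1.244
endloop
endfacet
facet normal -0.451 -0.552 -0.701
outer loop
vertex 2.319 1.618 1.244
vertex 0.797 1.229 2.53
vertex 0.938 2.199 1.676
endloop
endfacet
facet normal 0.108 0.746 -0.657
outer loop
vertex 0.938 2.199 1.676
vertex 3.263 2.771 2.71
vertex 2.319 1.618 1.244
endloop
endfacet
facet normal -0.108 -0.746 0.657
outer loop
vertex 2.178 0.648 2.098
vertex 1.741 2.382 3.996
vertex 0.797 1.229 2.53
endloop
endfacet
facet normal 0.886 -0.373 -0.277
outer loop
vertex 3.122 1.801 3.564
vertex 2.178 0.648 2.098
vertex 3.263 2.771 2.71
endloop
endfacet
facet normal -0.108 -0.746 0.657
outer loop
vertex 3.122 1.801 3.564
vertex 1.741 2.382 3.996
vertex 2.178 0.648 2.098
endloop
endfacet
facet normal -0.886 0.373 0.277
outer loop
vertex 0.797 1.229 2.53
vertex 1.741 2.382 3.996
vertex 0.938 2.199 1.676
endloop
endfacet
facet normal 0.108 0.746 -0.657
outer loop
vertex 1.882 3.352 3.142
vertex 3.263 2.771 2.71
vertex 0.938 2.199 1.676
endloop
endfacet
facet normal -0.886 0.373 0.277
outer loop
vertex 0.938 2.199 1.676
vertex 1.741 2.382 3.996
vertex 1.882 3.352 3.142
endloop
endfacet
facet normal 0.451 0.552 0.701
outer loop
vertex 1.882 3.352 3.142
vertex 3.122 1.801 3.564
vertex 3.263 2.771 2.71
endloop
endfacet
facet normal 0.451 0.552 0.701
outer loop
vertex 1.741 2.382 3.996
vertex 3.122 1.801 3.564
vertex 1.882 3.352 3.142
endloop
endfacet
facet normal -0.862 0.349 -0.368
outer loop
vertex 1.565 -1.124 3.248
vertex 2.104 -0.667 2.419
vertex 1.436 -2.096 2.629
endloop
endfacet
facet normal -0.495 -0.419 0.761
outer loop
vertex 3.056 -2.753 3.321
vertex 1.565 -1.124 3.248
vertex 1.436 -2.096 2.629
endloop
endfacet
facet normal -0.862 0.349 -0.368
outer loop
vertex 1.436 -2.096 2.629
vertex 2.104 -0.667 2.419
vertex 1.975 -1.639 1.799
endloop
endfacet
facet normal -0.112 -0.838 -0.534
outer loop
vertex 1.975 -1.639 1.799
vertex 3.056 -2.753 3.321
vertex 1.436 -2.096 2.629
endloop
endfacet
facet normal 0.112 0.838 0.534
outer loop
vertex 1.565 -1.124 3.248
vertex 3.724 -1.324 3.111
vertex 2.104 -0.667 2.419
endloop
endfacet
facet normal -0.495 -0.419 0.761
outer loop
vertex 3.185 -1.781 3.941
vertex 1.565 -1.124 3.248
vertex 3.056 -2.753 3.321
endloop
endfacet
facet normal 0.112 0.838 0.534
outer loop
vertex 3.185 -1.781 3.941
vertex 3.724 -1.324 3.111
vertex 1.565 -1.124 3.248
endloop
endfacet
facet normal 0.495 0.420 -0.761
outer loop
vertex 2.104 -0.667 2.419
vertex 3.724 -1.324 3.111
vertex 1.975 -1.639 1.799
endloop
endfacet
facet normal -0.111 -0.838 -0.534
outer loop
vertex 3.595 -2.296 2.492
vertex 3.056 -2.753 3.321
vertex 1.975 -1.639 1.799
endloop
endfacet
facet normal 0.495 0.419 -0.761
outer loop
vertex 1.975 -1.639 1.799
vertex 3.724 -1.324 3.111
vertex 3.595 -2.296 2.492
endloop
endfacet
facet normal 0.862 -0.349 0.368
outer loop
vertex 3.595 -2.296 2.492
vertex 3.185 -1.781 3.941
vertex 3.056 -2.753 3.321
endloop
endfacet
facet normal 0.862 -0.349 0.368
outer loop
vertex 3.724 -1.324 3.111
vertex 3.185 -1.781 3.941
vertex 3.595 -2.296 2.492
endloop
endfacet

endsolid
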